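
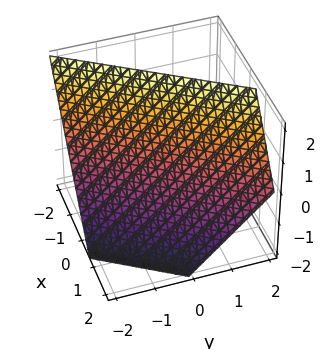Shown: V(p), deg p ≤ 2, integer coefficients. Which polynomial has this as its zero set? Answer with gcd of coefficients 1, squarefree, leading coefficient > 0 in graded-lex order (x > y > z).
3*x - 2*y + 2*z - 2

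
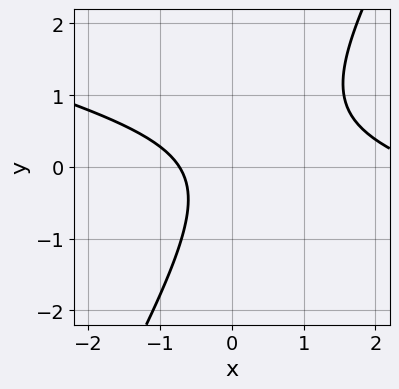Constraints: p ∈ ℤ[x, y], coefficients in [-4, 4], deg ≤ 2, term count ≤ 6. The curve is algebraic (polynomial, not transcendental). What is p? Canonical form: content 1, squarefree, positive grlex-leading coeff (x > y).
x^2 + 3*x*y - 2*y^2 - 2*x - 2

deg p = 2. A generic line meets the curve in up to 2 points.
Checking where it meets the axes: the curve avoids every integer y-axis point in the box.
These observations pin down the coefficients.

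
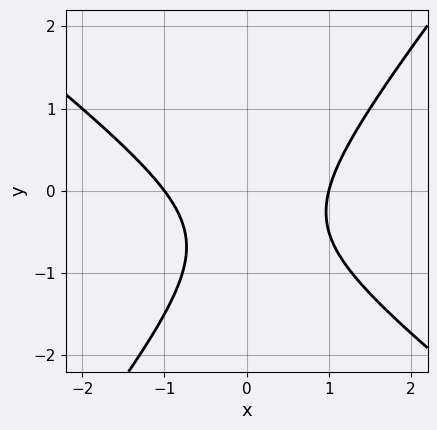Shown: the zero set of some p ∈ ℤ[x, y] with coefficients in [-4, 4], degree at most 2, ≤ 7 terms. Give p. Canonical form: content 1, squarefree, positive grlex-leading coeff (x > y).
(a) The degree is 2 — no degree-1 curve has this shape.
(b) From the visible intercepts: the x-axis gridline crossings are at x ∈ {-1, 1}; the curve avoids every integer y-axis point in the box.
(c) These observations pin down the coefficients.

2*x^2 + x*y - 2*y^2 - 2*y - 2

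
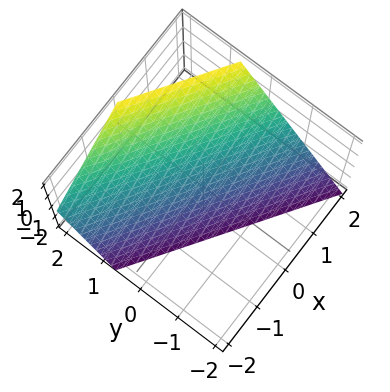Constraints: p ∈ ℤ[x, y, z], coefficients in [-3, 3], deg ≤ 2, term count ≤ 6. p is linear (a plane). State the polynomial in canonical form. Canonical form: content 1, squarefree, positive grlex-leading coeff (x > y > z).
2*x + 3*y - 2*z - 2

1. Degree: every cross-section is a straight line — this is a plane, so deg p = 1.
2. Against the integer gridlines: it meets the z-axis at z = -1 (among the integer gridlines); one x-axis crossing is at x = 1.
3. The integer polynomial consistent with all of this is the stated p.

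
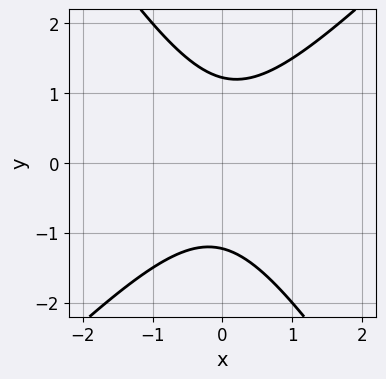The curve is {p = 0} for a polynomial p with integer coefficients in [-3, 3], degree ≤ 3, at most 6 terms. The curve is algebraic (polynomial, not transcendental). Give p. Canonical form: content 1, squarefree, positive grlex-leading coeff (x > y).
Degree: no degree-1 curve has this shape, so deg p = 2.
Checking where it meets the axes: it misses every integer gridline on the x-axis.
Matching integer coefficients to the picture gives p.

3*x^2 - x*y - 2*y^2 + 3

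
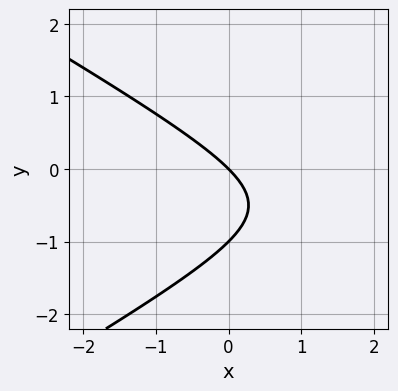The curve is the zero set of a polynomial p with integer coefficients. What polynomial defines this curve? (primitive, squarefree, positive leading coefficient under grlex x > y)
x^2 - 3*y^2 - 3*x - 3*y

1. The degree is 2 — no degree-1 curve has this shape.
2. Against the integer gridlines: among the integer gridlines, it crosses the y-axis at y ∈ {-1, 0}; it crosses the x-axis at the gridline x = 0.
3. Solving for integer coefficients yields p as stated.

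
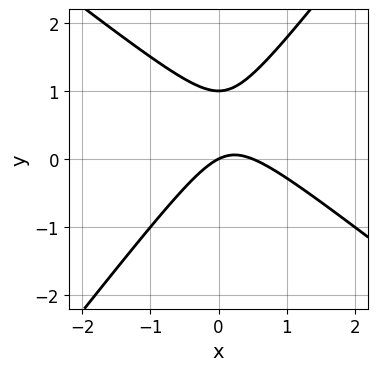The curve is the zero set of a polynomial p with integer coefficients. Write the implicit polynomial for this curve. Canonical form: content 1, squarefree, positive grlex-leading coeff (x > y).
2*x^2 + x*y - 2*y^2 - x + 2*y

First, the degree is 2 — the shape is more complex than any degree-1 curve.
Next, reading off the gridlines: it meets the x-axis at x = 0 (among the integer gridlines); the y-axis gridline crossings are at y ∈ {0, 1}.
Finally, putting this together gives p.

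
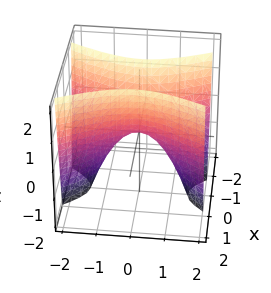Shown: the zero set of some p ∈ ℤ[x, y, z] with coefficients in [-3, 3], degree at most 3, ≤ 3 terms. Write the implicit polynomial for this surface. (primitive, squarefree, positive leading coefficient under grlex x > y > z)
3*x^2 - y^2 - z

1. deg p = 2.
2. Symmetries: the y ↦ −y reflection is a symmetry, so y appears only in even powers; the x ↦ −x reflection is a symmetry, so x appears only in even powers.
3. Observable constraints: it meets the z-axis at z = 0 (among the integer gridlines); one x-axis crossing is at x = 0; it meets the y-axis at y = 0 (among the integer gridlines).
4. The integer polynomial consistent with all of this is the stated p.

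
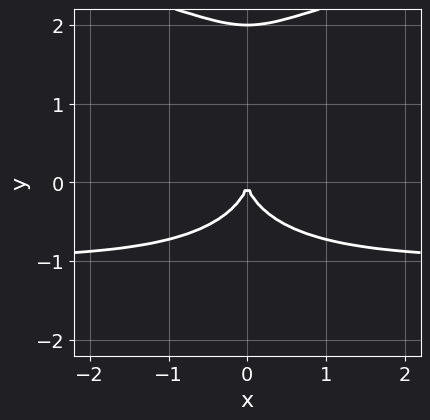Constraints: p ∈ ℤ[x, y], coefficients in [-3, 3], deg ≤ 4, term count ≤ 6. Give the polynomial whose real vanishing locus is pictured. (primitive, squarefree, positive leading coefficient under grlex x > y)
First, deg p = 4.
Next, symmetries: mirror symmetry x ↦ −x ⇒ only even powers of x.
Then, from the visible intercepts: among the integer gridlines, it crosses the y-axis at y ∈ {0, 2}; it meets the x-axis at x = 0 (among the integer gridlines).
Finally, these observations pin down the coefficients.

x^2*y^2 + y^4 - 2*x^2*y - 2*y^3 - 3*x^2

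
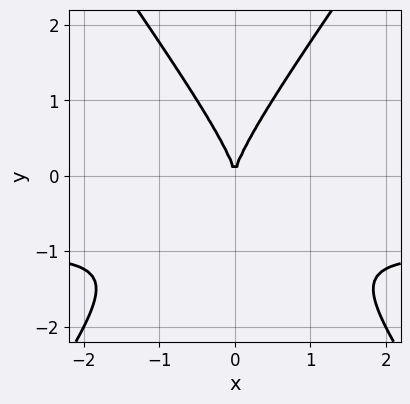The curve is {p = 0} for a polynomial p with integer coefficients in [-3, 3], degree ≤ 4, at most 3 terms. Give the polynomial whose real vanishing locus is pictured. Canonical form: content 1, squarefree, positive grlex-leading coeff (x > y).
(a) Degree: no degree-2 curve has this shape, so deg p = 3.
(b) Symmetries: it's symmetric under x → −x, forcing even powers of x.
(c) Against the integer gridlines: it meets the y-axis at y = 0 (among the integer gridlines); it meets the x-axis at x = 0 (among the integer gridlines).
(d) Matching integer coefficients to the picture gives p.

2*x^2*y - y^3 + 2*x^2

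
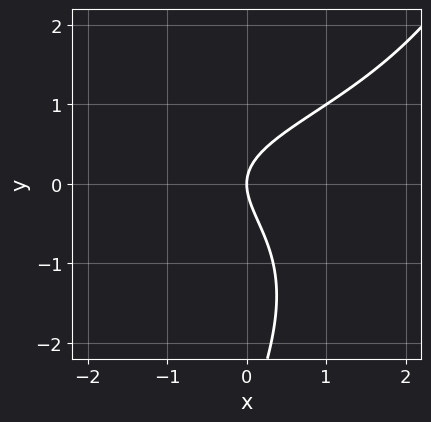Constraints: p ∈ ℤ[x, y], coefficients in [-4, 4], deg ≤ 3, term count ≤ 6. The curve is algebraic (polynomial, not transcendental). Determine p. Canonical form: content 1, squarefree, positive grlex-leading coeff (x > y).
(a) Degree: the shape is more complex than any degree-2 curve, so deg p = 3.
(b) Checking where it meets the axes: it meets the x-axis at x = 0 (among the integer gridlines); one y-axis crossing is at y = 0.
(c) The integer polynomial consistent with all of this is the stated p.

2*x*y^2 - y^3 - x*y - 3*y^2 + 3*x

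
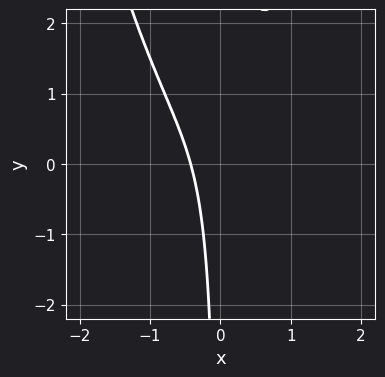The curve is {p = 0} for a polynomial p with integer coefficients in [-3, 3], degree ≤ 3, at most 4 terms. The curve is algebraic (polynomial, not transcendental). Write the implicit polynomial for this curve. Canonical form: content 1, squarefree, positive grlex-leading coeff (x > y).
2*x^3 - 2*x*y + 2*x + 1

(a) deg p = 3.
(b) Observable constraints: the curve avoids every integer y-axis point in the box.
(c) Fitting integer coefficients to these (and the overall shape) gives p.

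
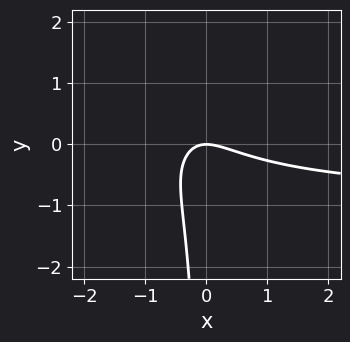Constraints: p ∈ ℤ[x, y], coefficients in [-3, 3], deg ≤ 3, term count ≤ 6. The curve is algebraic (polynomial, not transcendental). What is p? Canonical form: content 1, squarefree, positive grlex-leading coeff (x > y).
(a) deg p = 3.
(b) From the visible intercepts: one x-axis crossing is at x = 0; it meets the y-axis at y = 0 (among the integer gridlines).
(c) These observations pin down the coefficients.

2*x^2*y - 2*x*y^2 + 2*x^2 + 3*x*y + 2*y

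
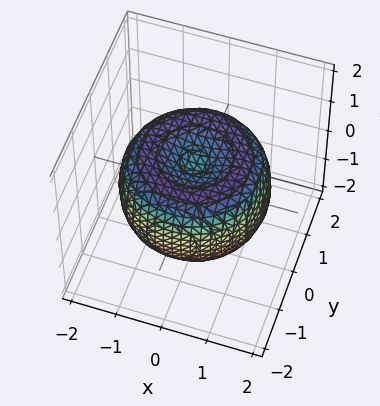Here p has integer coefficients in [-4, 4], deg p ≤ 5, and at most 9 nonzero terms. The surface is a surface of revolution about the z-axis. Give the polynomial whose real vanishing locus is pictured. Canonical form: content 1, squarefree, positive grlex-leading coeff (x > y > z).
x^4 + 2*x^2*y^2 + y^4 - 2*x^2 - 2*y^2 + 2*z^2 - 1

First, degree: the shape is more complex than any degree-3 surface, so deg p = 4.
Next, by symmetry, the z-axis is an axis of rotation, so x and y enter only as x² + y².
Then, reading off the gridlines: a circular section at z = 0 has radius between 1 and 2.
Finally, matching integer coefficients to the picture gives p.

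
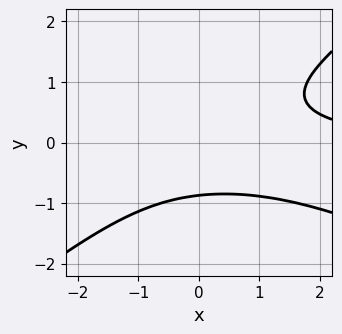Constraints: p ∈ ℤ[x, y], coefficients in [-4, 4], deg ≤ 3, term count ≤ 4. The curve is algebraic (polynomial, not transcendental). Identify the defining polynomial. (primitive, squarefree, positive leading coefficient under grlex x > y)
x^2*y + x*y^2 - 3*y^3 - 2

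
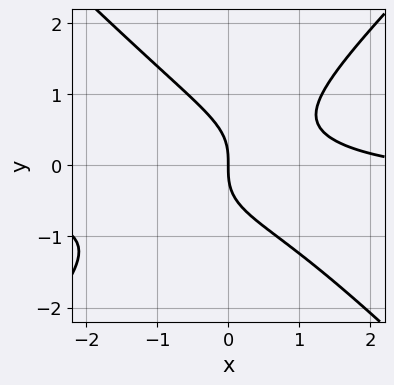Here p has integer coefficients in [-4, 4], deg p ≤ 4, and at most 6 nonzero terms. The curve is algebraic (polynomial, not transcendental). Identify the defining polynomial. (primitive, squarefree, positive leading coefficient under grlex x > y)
3*x^2*y - 3*y^3 + x^2 - 3*x

First, degree: a generic line meets the curve in up to 3 points, so deg p = 3.
Then, observable constraints: it crosses the x-axis at the gridline x = 0; one y-axis crossing is at y = 0.
Finally, solving for integer coefficients yields p as stated.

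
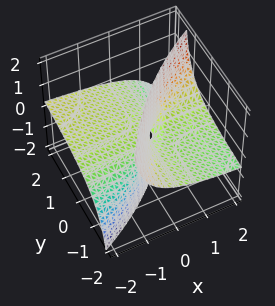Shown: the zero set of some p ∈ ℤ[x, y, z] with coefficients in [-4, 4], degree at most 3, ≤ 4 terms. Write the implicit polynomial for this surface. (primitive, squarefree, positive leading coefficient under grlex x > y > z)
deg p = 2. No degree-1 surface has this shape.
Checking where it meets the axes: it crosses the z-axis at the gridline z = 0; every point of the x-axis in the box is on the surface; the visible y-axis segment lies entirely on the surface.
Putting this together gives p.

x*y - 3*x*z + 3*y*z + z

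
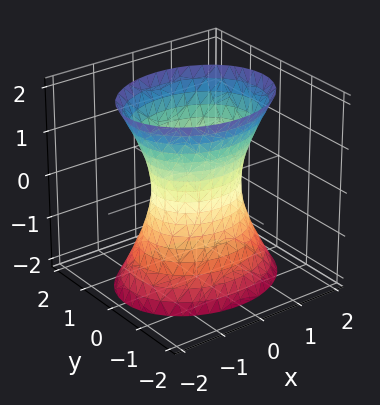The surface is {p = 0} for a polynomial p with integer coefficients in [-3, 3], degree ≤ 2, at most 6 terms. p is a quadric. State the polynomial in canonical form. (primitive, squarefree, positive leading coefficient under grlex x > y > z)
2*x^2 + 3*y^2 - z^2 - 2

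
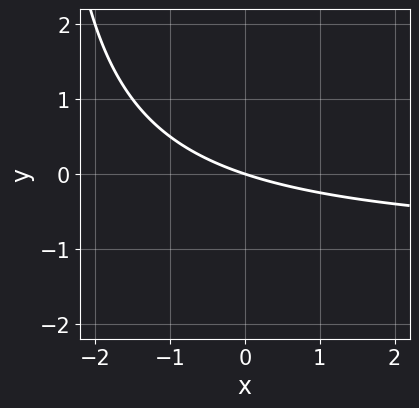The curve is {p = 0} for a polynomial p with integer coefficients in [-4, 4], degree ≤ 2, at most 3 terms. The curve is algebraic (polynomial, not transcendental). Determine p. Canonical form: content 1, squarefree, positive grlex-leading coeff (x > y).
x*y + x + 3*y

First, degree: the shape is more complex than any degree-1 curve, so deg p = 2.
Next, against the integer gridlines: it crosses the y-axis at the gridline y = 0; it meets the x-axis at x = 0 (among the integer gridlines).
Finally, these observations pin down the coefficients.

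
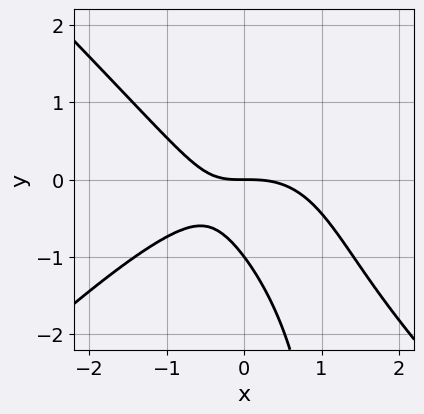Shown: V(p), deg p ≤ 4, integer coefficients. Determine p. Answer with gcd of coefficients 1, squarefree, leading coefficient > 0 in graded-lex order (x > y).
2*x^3 - 2*x*y^2 + 2*x*y + 3*y^2 + 3*y

deg p = 3. No degree-2 curve has this shape.
Observable constraints: it crosses the x-axis at the gridline x = 0; the y-axis gridline crossings are at y ∈ {-1, 0}.
Together with the visible shape, these determine p as stated.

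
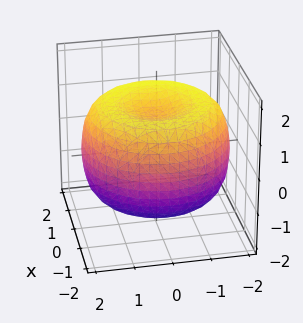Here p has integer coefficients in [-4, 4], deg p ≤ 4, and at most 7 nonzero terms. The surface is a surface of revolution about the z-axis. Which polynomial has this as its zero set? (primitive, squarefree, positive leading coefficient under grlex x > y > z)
First, the degree is 4 — a generic line meets the surface in up to 4 points.
Next, symmetries: rotational symmetry about the z-axis ⇒ p depends on x, y only through x² + y².
Next, from the visible intercepts: the z-axis gridline crossings are at z ∈ {-1, 1}; a circular section at z = 1 has radius between 1 and 2.
Finally, putting this together gives p.

x^4 + 2*x^2*y^2 + y^4 - 3*x^2 - 3*y^2 + 3*z^2 - 3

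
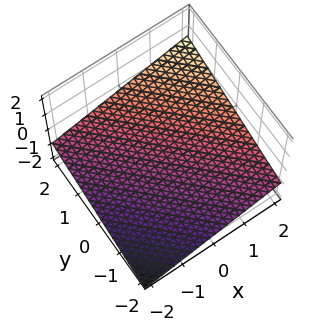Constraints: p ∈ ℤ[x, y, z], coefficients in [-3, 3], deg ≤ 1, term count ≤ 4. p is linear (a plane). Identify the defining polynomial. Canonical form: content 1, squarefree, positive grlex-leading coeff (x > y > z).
First, the degree is 1 — every cross-section is a straight line — this is a plane.
Next, checking where it meets the axes: it meets the x-axis at x = 2 (among the integer gridlines); one y-axis crossing is at y = 2.
Finally, putting this together gives p.

x + y - 3*z - 2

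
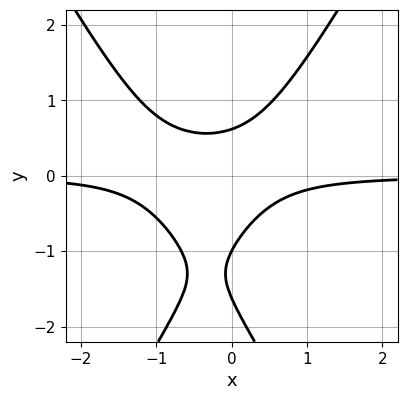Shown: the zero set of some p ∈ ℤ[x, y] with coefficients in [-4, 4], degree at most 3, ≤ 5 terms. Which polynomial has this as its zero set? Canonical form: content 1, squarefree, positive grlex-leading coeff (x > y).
3*x^2*y - y^3 + 2*x*y - 2*y^2 + 1

Degree: the shape is more complex than any degree-2 curve, so deg p = 3.
From the axis intercepts and sections: it misses every integer gridline on the x-axis; it meets the y-axis at y = -1 (among the integer gridlines).
Putting this together gives p.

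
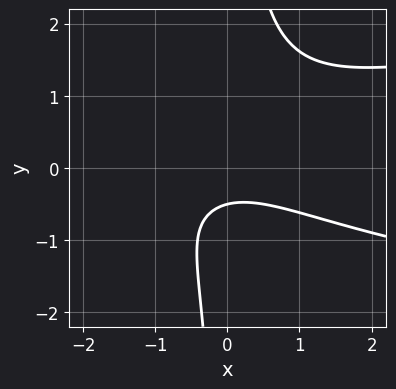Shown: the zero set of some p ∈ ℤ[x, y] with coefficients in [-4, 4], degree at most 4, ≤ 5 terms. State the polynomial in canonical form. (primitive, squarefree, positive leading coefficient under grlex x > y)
First, deg p = 3. A generic line meets the curve in up to 3 points.
Then, reading off the gridlines: no x-intercept at any integer in the box.
Finally, matching integer coefficients to the picture gives p.

2*x*y^2 - x^2 - 2*y - 1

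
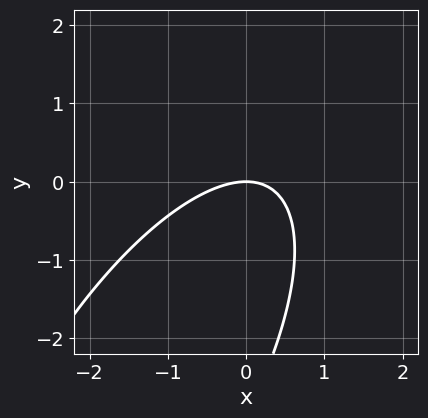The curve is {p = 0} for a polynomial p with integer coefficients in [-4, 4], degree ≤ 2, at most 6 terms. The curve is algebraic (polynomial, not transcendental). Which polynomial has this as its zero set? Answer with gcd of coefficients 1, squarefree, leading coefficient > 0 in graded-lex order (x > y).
2*x^2 - 2*x*y + y^2 + 3*y

First, degree: no degree-1 curve has this shape, so deg p = 2.
Next, checking where it meets the axes: it crosses the y-axis at the gridline y = 0; one x-axis crossing is at x = 0.
Finally, these observations pin down the coefficients.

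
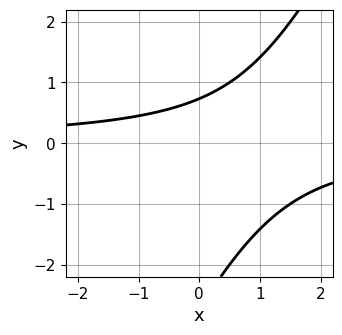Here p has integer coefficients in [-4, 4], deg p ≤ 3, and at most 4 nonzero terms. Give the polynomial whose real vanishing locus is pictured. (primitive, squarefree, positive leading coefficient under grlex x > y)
2*x*y - y^2 - 2*y + 2

Degree: the shape is more complex than any degree-1 curve, so deg p = 2.
Reading off the gridlines: it misses every integer gridline on the x-axis.
Fitting integer coefficients to these (and the overall shape) gives p.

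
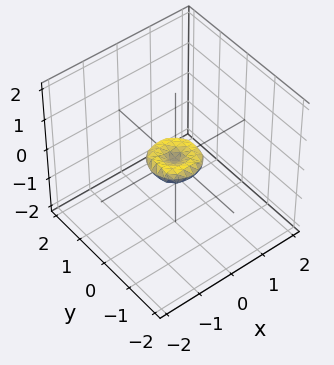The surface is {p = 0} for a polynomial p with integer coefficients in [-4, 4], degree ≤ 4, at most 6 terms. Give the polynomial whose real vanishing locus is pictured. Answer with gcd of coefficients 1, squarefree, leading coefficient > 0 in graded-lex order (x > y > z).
2*x^4 + 4*x^2*y^2 + 2*y^4 - x^2 - y^2 + 3*z^2

deg p = 4. A generic line meets the surface in up to 4 points.
Symmetries: rotational symmetry about the z-axis ⇒ p depends on x, y only through x² + y².
Against the integer gridlines: one y-axis crossing is at y = 0; one x-axis crossing is at x = 0; a circular section at z = 0 has radius between 0 and 1.
The integer polynomial consistent with all of this is the stated p.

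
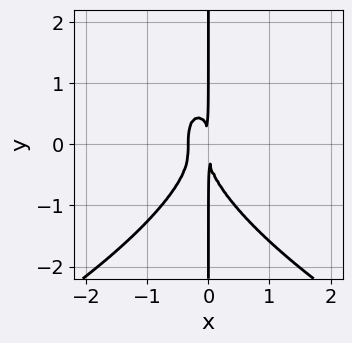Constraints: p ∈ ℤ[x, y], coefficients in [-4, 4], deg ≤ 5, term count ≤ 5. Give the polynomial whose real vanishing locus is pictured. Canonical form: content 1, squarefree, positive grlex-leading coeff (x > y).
x*y^3 + 3*x^3 + x^2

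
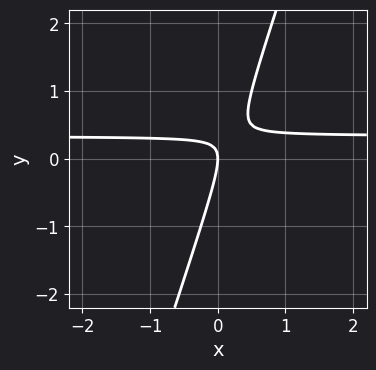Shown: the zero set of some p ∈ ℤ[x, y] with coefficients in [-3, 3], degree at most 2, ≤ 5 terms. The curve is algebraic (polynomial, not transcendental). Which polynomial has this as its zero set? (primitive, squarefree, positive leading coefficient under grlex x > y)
3*x*y - y^2 - x

1. The degree is 2 — a generic line meets the curve in up to 2 points.
2. Against the integer gridlines: it crosses the x-axis at the gridline x = 0; it crosses the y-axis at the gridline y = 0.
3. Putting this together gives p.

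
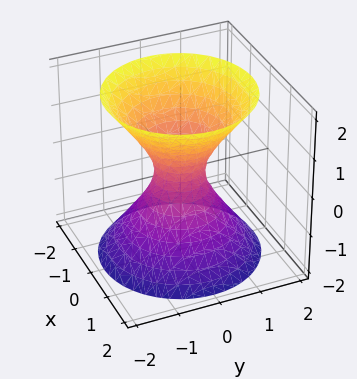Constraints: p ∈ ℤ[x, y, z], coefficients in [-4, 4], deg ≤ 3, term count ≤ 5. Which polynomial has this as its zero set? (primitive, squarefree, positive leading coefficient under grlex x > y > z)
3*x^2 + 3*y^2 - 2*z^2 - 1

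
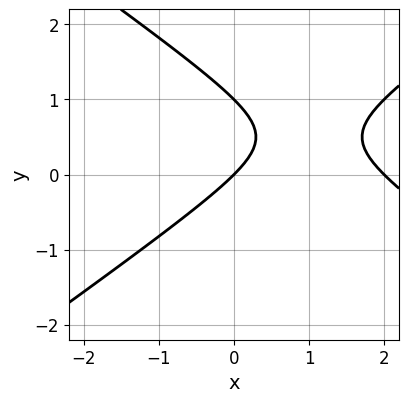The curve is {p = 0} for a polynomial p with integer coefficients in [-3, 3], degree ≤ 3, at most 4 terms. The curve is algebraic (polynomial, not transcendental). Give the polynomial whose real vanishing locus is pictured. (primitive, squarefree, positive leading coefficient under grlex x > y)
First, deg p = 2.
Next, checking where it meets the axes: the x-axis gridline crossings are at x ∈ {0, 2}; the y-axis gridline crossings are at y ∈ {0, 1}.
Finally, fitting integer coefficients to these (and the overall shape) gives p.

x^2 - 2*y^2 - 2*x + 2*y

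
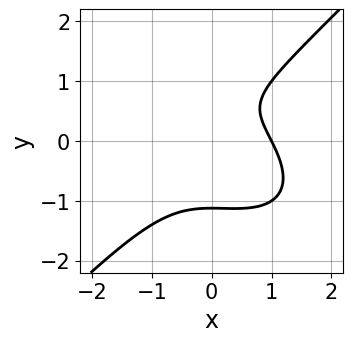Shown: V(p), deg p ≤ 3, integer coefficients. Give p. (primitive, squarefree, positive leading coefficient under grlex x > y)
2*x^3 + x^2*y - 3*y^3 + 2*y - 2

The degree is 3 — the shape is more complex than any degree-2 curve.
Observable constraints: one x-axis crossing is at x = 1.
Assembling these constraints gives the stated polynomial.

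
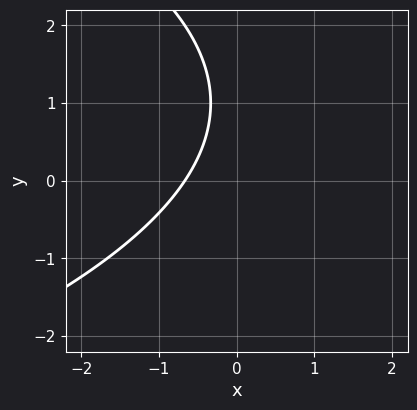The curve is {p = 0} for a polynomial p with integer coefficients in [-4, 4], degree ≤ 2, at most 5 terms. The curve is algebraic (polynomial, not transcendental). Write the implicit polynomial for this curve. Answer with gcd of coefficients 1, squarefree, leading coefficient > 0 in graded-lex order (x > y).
(a) The degree is 2 — the shape is more complex than any degree-1 curve.
(b) Checking where it meets the axes: no y-intercept at any integer in the box.
(c) Assembling these constraints gives the stated polynomial.

y^2 + 3*x - 2*y + 2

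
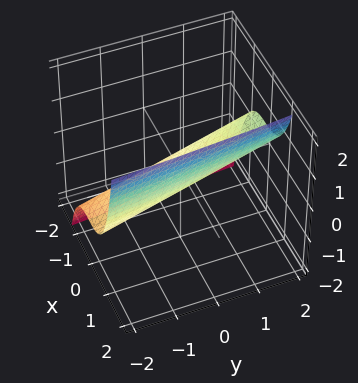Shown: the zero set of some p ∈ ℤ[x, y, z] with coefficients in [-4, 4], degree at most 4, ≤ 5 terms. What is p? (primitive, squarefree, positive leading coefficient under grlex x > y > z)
2*x^3 + y - 3*z

First, the degree is 3 — the shape is more complex than any degree-2 surface.
Then, from the visible intercepts: it crosses the y-axis at the gridline y = 0; it crosses the z-axis at the gridline z = 0; it meets the x-axis at x = 0 (among the integer gridlines).
Finally, assembling these constraints gives the stated polynomial.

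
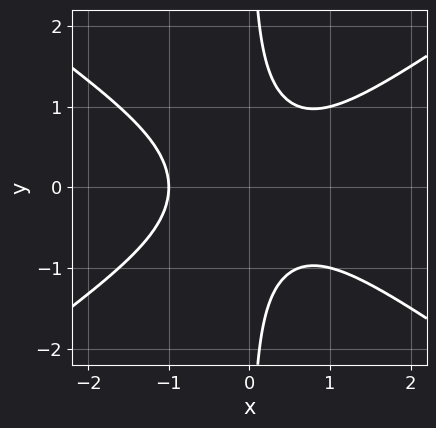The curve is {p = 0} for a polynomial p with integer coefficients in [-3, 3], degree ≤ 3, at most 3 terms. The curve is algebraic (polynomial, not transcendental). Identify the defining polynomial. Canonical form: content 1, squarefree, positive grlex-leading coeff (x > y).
1. Degree: no degree-2 curve has this shape, so deg p = 3.
2. Symmetries: the y ↦ −y reflection is a symmetry, so y appears only in even powers.
3. From the axis intercepts and sections: one x-axis crossing is at x = -1; no y-intercept at any integer in the box.
4. Assembling these constraints gives the stated polynomial.

x^3 - 2*x*y^2 + 1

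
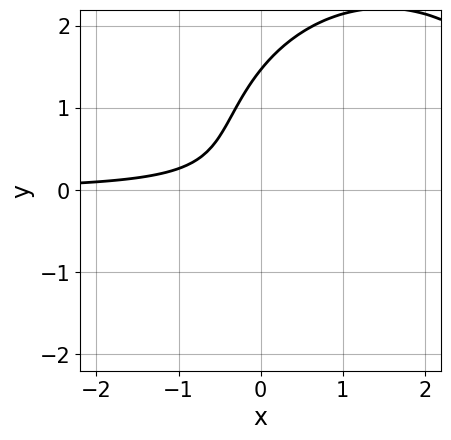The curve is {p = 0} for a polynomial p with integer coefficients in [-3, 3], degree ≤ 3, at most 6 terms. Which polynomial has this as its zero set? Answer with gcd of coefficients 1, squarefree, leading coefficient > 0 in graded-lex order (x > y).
First, the degree is 3 — the shape is more complex than any degree-2 curve.
Next, checking where it meets the axes: it misses every integer gridline on the x-axis.
Finally, putting this together gives p.

x^2*y + y^3 - 3*x*y - y^2 - 1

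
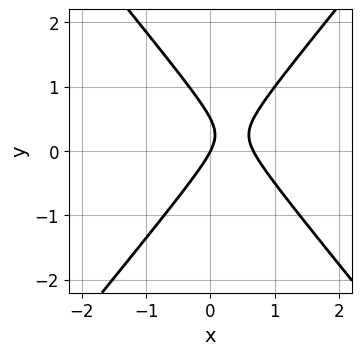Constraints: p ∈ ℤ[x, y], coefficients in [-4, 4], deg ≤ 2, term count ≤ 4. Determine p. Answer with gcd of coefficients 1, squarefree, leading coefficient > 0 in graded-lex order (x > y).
Degree: a generic line meets the curve in up to 2 points, so deg p = 2.
From the axis intercepts and sections: it crosses the x-axis at the gridline x = 0; one y-axis crossing is at y = 0.
Solving for integer coefficients yields p as stated.

3*x^2 - 2*y^2 - 2*x + y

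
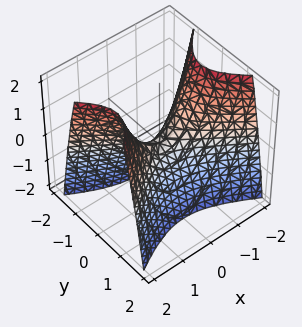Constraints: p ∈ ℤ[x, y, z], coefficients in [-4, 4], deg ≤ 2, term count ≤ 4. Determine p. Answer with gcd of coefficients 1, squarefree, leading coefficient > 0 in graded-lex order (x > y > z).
x^2 - 2*y^2 - z

First, the degree is 2 — a hyperbolic paraboloid; a quadric.
Then, symmetries: it's symmetric under x → −x, forcing even powers of x; it's symmetric under y → −y, forcing even powers of y.
Next, from the visible intercepts: one y-axis crossing is at y = 0; it meets the z-axis at z = 0 (among the integer gridlines); it crosses the x-axis at the gridline x = 0.
Finally, putting this together gives p.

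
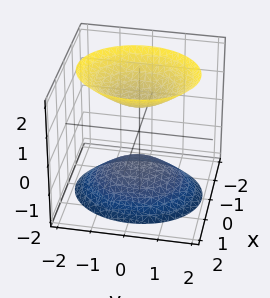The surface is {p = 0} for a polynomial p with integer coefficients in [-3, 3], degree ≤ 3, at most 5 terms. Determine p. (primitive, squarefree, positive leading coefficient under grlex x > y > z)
3*x^2 + 2*y^2 - 2*z^2 + 2

I count 2 distinct pieces.
The degree is 2 — two separate bowl-shaped sheets opening away from each other; a quadric.
Symmetries: it's symmetric under y → −y, forcing even powers of y; the z ↦ −z reflection is a symmetry, so z appears only in even powers; it's symmetric under x → −x, forcing even powers of x.
From the visible intercepts: the z-axis gridline crossings are at z ∈ {-1, 1}; it misses every integer gridline on the x-axis; the surface avoids every integer y-axis point in the box.
Matching integer coefficients to the picture gives p.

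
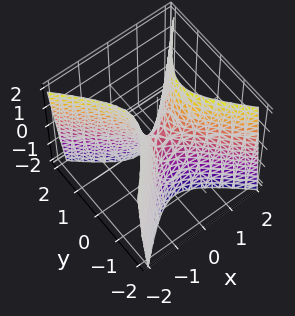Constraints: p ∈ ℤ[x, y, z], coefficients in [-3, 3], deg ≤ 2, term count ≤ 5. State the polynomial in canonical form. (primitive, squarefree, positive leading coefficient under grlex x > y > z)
3*x^2 - 3*y^2 - z

Degree: a hyperbolic paraboloid; a quadric, so deg p = 2.
Symmetries: the x ↦ −x reflection is a symmetry, so x appears only in even powers; the y ↦ −y reflection is a symmetry, so y appears only in even powers.
Observable constraints: one y-axis crossing is at y = 0; one x-axis crossing is at x = 0; it crosses the z-axis at the gridline z = 0.
The integer polynomial consistent with all of this is the stated p.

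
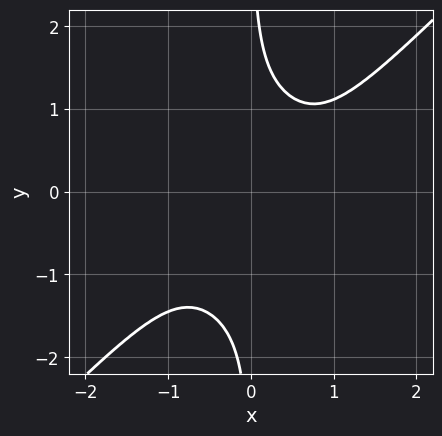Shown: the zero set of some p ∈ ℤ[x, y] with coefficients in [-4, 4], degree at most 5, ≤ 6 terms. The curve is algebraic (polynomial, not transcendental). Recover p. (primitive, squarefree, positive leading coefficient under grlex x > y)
2*x^4 - 2*x*y^3 - x*y^2 + 2

(a) deg p = 4.
(b) Reading off the gridlines: it misses every integer gridline on the y-axis; the curve avoids every integer x-axis point in the box.
(c) Matching integer coefficients to the picture gives p.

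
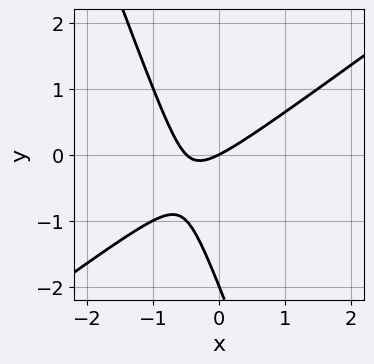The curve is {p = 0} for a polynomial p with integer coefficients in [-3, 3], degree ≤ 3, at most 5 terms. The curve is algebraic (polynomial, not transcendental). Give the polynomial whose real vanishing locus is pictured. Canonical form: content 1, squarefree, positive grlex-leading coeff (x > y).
2*x^2 - 2*x*y - y^2 + x - 2*y

1. The degree is 2 — a generic line meets the curve in up to 2 points.
2. From the axis intercepts and sections: it meets the x-axis at x = 0 (among the integer gridlines); among the integer gridlines, it crosses the y-axis at y ∈ {-2, 0}.
3. Together with the visible shape, these determine p as stated.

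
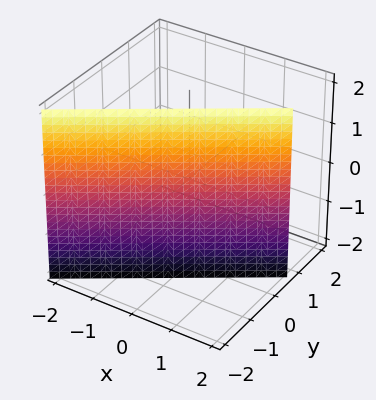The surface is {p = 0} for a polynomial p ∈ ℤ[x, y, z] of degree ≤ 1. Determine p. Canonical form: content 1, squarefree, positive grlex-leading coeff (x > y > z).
2*x - 3*y - 2

(a) The degree is 1 — the surface is flat (a plane).
(b) From the axis intercepts and sections: no z-intercept at any integer in the box; one x-axis crossing is at x = 1.
(c) Fitting integer coefficients to these (and the overall shape) gives p.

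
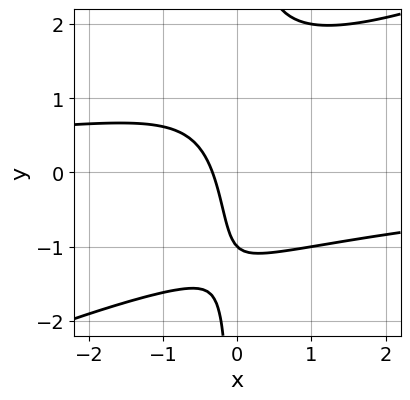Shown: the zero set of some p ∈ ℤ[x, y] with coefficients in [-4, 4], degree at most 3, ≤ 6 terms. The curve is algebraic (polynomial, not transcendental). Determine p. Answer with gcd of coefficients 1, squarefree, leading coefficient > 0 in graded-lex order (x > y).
x^2*y - 2*x*y^2 + 3*x + y + 1

First, deg p = 3. No degree-2 curve has this shape.
Then, observable constraints: it crosses the y-axis at the gridline y = -1.
Finally, these observations pin down the coefficients.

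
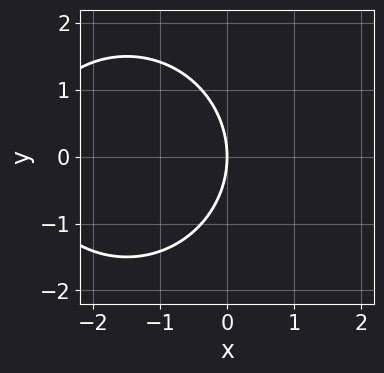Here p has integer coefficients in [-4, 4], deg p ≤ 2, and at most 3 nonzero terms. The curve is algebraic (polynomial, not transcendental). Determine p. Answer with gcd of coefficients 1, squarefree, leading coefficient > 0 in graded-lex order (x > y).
x^2 + y^2 + 3*x

(a) deg p = 2. The shape is more complex than any degree-1 curve.
(b) Symmetries: the y ↦ −y reflection is a symmetry, so y appears only in even powers.
(c) From the axis intercepts and sections: it meets the x-axis at x = 0 (among the integer gridlines); it meets the y-axis at y = 0 (among the integer gridlines).
(d) The integer polynomial consistent with all of this is the stated p.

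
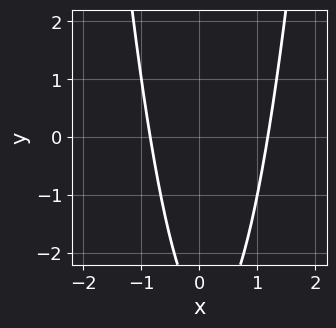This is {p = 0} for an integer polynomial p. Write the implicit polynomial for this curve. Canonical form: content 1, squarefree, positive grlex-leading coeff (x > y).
3*x^2 - x - y - 3

Degree: a generic line meets the curve in up to 2 points, so deg p = 2.
Observable constraints: no y-intercept at any integer in the box.
The integer polynomial consistent with all of this is the stated p.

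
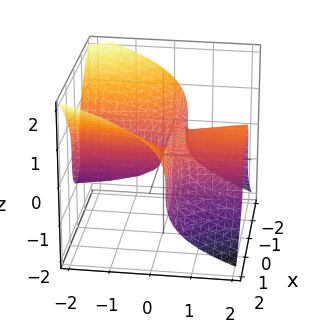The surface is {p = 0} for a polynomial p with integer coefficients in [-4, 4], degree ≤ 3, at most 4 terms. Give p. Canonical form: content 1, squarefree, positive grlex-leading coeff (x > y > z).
3*x^2*y + 3*z^3 - x^2 - y

1. The degree is 3 — the shape is more complex than any degree-2 surface.
2. Reading off the gridlines: it meets the z-axis at z = 0 (among the integer gridlines); it meets the x-axis at x = 0 (among the integer gridlines).
3. Together with the visible shape, these determine p as stated.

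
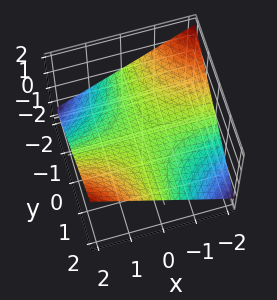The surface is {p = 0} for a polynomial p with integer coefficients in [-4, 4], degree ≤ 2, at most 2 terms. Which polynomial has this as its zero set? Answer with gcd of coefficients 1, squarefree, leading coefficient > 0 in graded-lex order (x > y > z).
x*y - 3*z

Degree: a hyperbolic paraboloid; a quadric, so deg p = 2.
From the visible intercepts: every point of the y-axis in the box is on the surface; one z-axis crossing is at z = 0.
The integer polynomial consistent with all of this is the stated p.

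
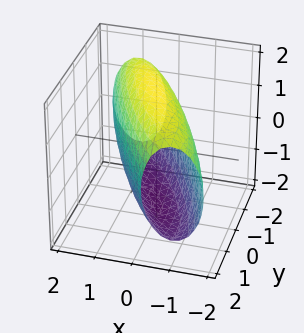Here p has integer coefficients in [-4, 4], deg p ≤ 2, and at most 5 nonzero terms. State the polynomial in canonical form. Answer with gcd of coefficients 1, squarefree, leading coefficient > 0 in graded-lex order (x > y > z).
3*x^2 + 3*x*y + y^2 + z^2 - 3

(a) deg p = 2. No degree-1 surface has this shape.
(b) Checking where it meets the axes: among the integer gridlines, it crosses the x-axis at x ∈ {-1, 1}.
(c) Solving for integer coefficients yields p as stated.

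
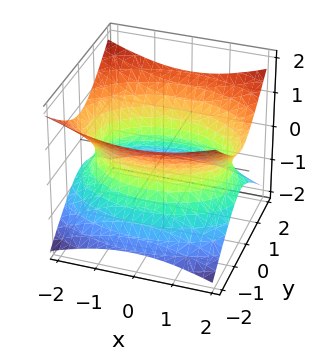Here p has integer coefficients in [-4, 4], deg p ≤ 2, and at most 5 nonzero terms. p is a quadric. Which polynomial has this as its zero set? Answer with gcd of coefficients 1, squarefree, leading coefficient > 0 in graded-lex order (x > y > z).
x^2 + 2*y^2 - 3*z^2 - 3

(a) Degree: an hourglass — one-sheet hyperboloid; a quadric, so deg p = 2.
(b) Symmetries: mirror symmetry x ↦ −x ⇒ only even powers of x; mirror symmetry y ↦ −y ⇒ only even powers of y; it's symmetric under z → −z, forcing even powers of z.
(c) Observable constraints: no z-intercept at any integer in the box.
(d) Assembling these constraints gives the stated polynomial.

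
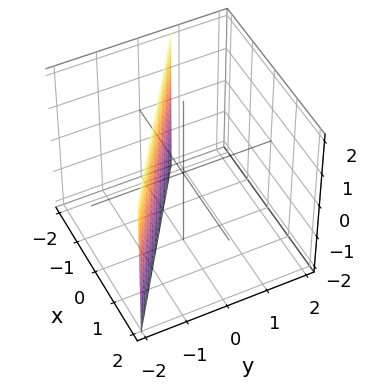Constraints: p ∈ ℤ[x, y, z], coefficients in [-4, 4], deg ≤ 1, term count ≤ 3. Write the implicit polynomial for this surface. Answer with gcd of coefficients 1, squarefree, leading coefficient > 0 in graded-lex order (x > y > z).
2*x + 3*y + 2

First, degree: the surface is flat (a plane), so deg p = 1.
Next, against the integer gridlines: it misses every integer gridline on the z-axis; it crosses the x-axis at the gridline x = -1.
Finally, solving for integer coefficients yields p as stated.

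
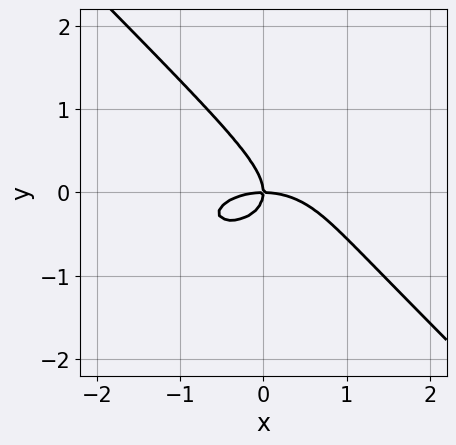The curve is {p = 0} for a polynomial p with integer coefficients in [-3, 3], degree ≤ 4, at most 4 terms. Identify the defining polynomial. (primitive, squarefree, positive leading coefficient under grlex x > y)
1. The degree is 3 — a generic line meets the curve in up to 3 points.
2. Checking where it meets the axes: one y-axis crossing is at y = 0; it crosses the x-axis at the gridline x = 0.
3. Together with the visible shape, these determine p as stated.

x^3 + 2*x*y^2 + 3*y^3 + 2*x*y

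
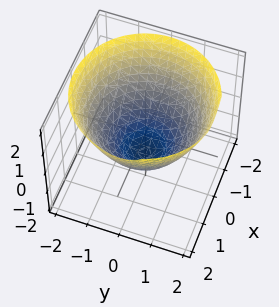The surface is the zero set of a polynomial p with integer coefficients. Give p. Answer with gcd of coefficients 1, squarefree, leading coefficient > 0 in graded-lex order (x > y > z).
(a) deg p = 2. The shape is more complex than any degree-1 surface.
(b) Symmetries: the z-axis is an axis of rotation, so x and y enter only as x² + y².
(c) From the visible intercepts: it crosses the z-axis at the gridline z = -1; a circular section at z = 1 has radius between 1 and 2.
(d) Assembling these constraints gives the stated polynomial.

2*x^2 + 2*y^2 - 3*z - 3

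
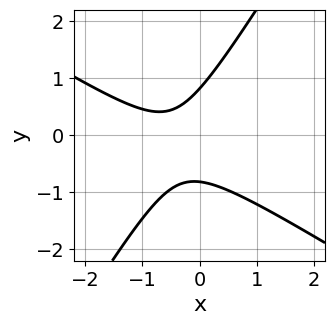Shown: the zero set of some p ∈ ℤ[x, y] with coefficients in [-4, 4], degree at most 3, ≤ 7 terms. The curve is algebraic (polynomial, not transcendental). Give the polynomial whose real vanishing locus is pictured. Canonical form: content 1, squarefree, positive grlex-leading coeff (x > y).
3*x^2 + 3*x*y - 3*y^2 + 3*x + 2

1. deg p = 2. No degree-1 curve has this shape.
2. From the visible intercepts: the curve avoids every integer x-axis point in the box.
3. Putting this together gives p.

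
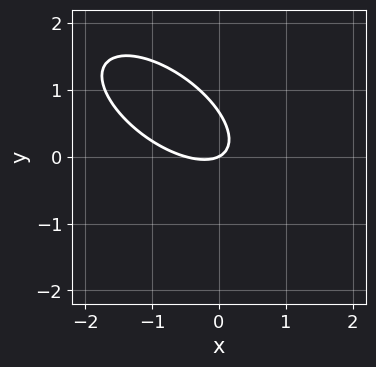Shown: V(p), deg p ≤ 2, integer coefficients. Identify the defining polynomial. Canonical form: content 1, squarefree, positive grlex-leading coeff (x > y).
2*x^2 + 3*x*y + 3*y^2 + x - 2*y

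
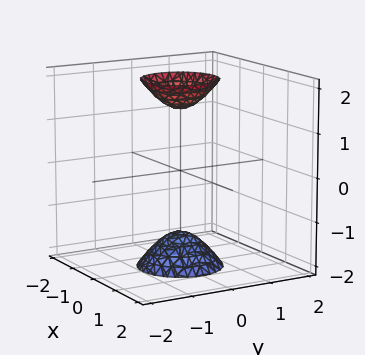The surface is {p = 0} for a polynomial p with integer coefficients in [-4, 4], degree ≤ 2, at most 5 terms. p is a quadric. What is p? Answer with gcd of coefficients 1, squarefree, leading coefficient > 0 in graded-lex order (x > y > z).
3*x^2 + 3*y^2 - z^2 + 2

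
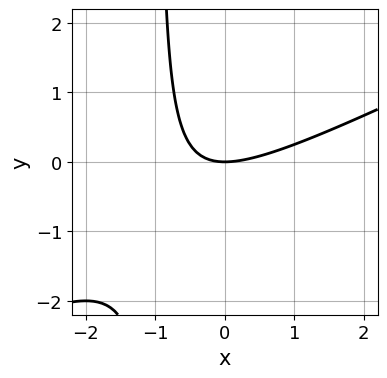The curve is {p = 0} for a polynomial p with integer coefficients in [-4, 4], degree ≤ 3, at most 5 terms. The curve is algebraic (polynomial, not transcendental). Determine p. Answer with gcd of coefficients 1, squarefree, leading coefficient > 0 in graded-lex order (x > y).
x^2 - 2*x*y - 2*y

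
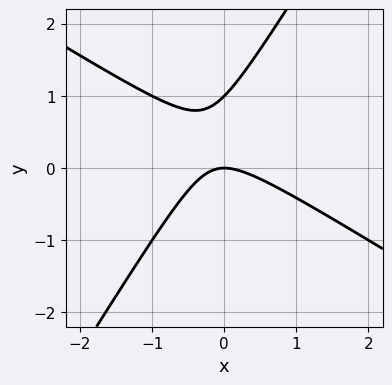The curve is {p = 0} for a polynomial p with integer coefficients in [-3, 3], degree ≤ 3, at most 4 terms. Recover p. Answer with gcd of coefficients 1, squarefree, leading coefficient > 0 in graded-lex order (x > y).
1. deg p = 2.
2. Against the integer gridlines: among the integer gridlines, it crosses the y-axis at y ∈ {0, 1}; it meets the x-axis at x = 0 (among the integer gridlines).
3. Matching integer coefficients to the picture gives p.

x^2 + x*y - y^2 + y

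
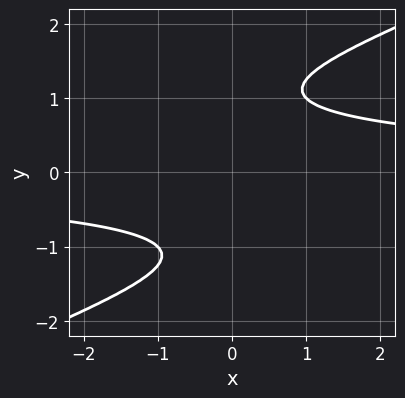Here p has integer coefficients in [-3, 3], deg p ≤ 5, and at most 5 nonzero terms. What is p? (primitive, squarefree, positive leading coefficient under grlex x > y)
x*y^3 - 2*y^4 + x*y + 3*y^2 - 3

(a) deg p = 4.
(b) From the axis intercepts and sections: the curve avoids every integer x-axis point in the box; the curve avoids every integer y-axis point in the box.
(c) Solving for integer coefficients yields p as stated.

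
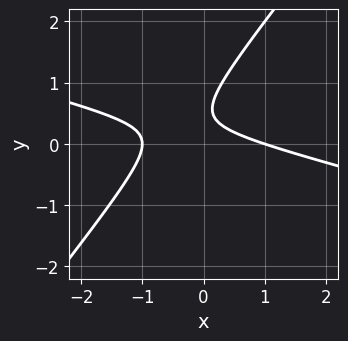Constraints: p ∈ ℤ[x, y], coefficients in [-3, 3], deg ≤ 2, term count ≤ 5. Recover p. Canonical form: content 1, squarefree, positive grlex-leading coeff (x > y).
x^2 + 3*x*y - 3*y^2 + 3*y - 1

1. deg p = 2. No degree-1 curve has this shape.
2. From the visible intercepts: no y-intercept at any integer in the box; the x-axis gridline crossings are at x ∈ {-1, 1}.
3. These observations pin down the coefficients.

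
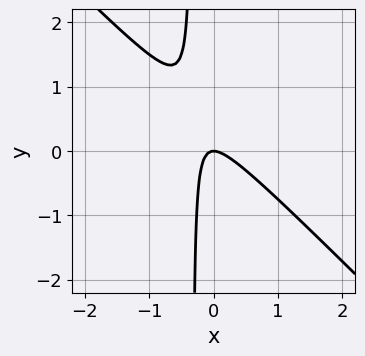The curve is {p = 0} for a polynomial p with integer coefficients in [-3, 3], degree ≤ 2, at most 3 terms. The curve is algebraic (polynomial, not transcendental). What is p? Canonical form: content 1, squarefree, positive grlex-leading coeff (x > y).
3*x^2 + 3*x*y + y

The degree is 2 — no degree-1 curve has this shape.
Against the integer gridlines: one y-axis crossing is at y = 0; it crosses the x-axis at the gridline x = 0.
Assembling these constraints gives the stated polynomial.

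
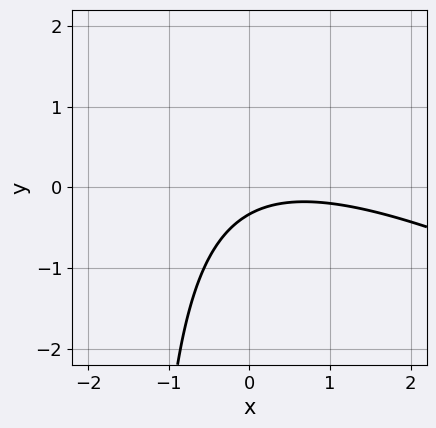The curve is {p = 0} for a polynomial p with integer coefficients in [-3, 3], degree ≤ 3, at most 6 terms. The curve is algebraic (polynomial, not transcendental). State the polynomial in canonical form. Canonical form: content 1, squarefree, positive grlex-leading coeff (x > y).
Degree: a generic line meets the curve in up to 2 points, so deg p = 2.
From the axis intercepts and sections: it misses every integer gridline on the x-axis.
Fitting integer coefficients to these (and the overall shape) gives p.

x^2 + 2*x*y - x + 3*y + 1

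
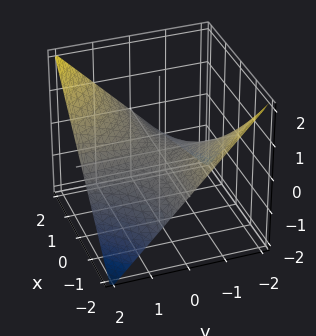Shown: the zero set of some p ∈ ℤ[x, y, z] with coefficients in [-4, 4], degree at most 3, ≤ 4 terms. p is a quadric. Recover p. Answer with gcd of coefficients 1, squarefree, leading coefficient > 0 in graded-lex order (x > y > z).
The degree is 2 — a hyperbolic paraboloid; a quadric.
Reading off the gridlines: the visible y-axis segment lies entirely on the surface; it crosses the z-axis at the gridline z = 0; every point of the x-axis in the box is on the surface.
Putting this together gives p.

x*y - 2*z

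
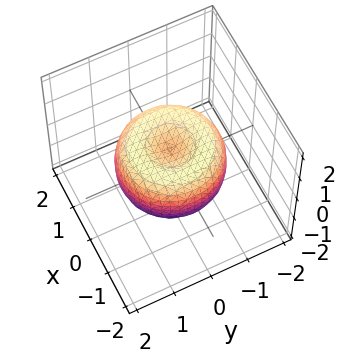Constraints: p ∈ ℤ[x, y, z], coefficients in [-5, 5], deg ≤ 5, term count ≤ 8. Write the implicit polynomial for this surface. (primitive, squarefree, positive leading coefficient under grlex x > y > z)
2*x^4 + 4*x^2*y^2 + 2*y^4 - 3*x^2 - 3*y^2 + 3*z^2 - 1

First, deg p = 4. A generic line meets the surface in up to 4 points.
Next, symmetry: the z-axis is an axis of rotation, so x and y enter only as x² + y².
Then, checking where it meets the axes: a circular section at z = 0 has radius between 1 and 2.
Finally, assembling these constraints gives the stated polynomial.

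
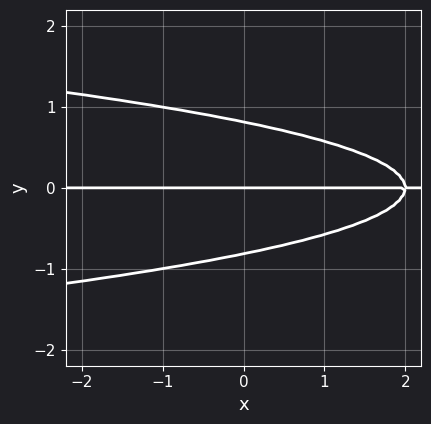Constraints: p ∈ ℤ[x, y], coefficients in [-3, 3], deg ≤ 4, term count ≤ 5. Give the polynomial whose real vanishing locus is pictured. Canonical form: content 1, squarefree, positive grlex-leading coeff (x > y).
3*y^3 + x*y - 2*y

(a) deg p = 3.
(b) From the axis intercepts and sections: every point of the x-axis in the box is on the curve; one y-axis crossing is at y = 0.
(c) Fitting integer coefficients to these (and the overall shape) gives p.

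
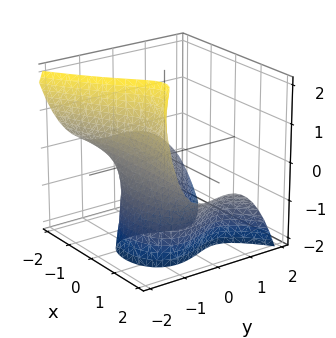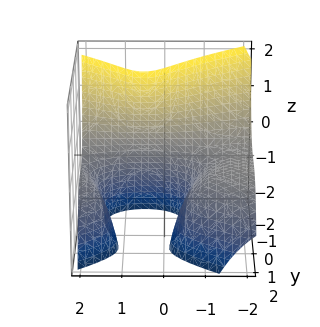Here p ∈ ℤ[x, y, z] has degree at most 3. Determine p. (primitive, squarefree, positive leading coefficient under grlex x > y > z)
The degree is 3 — no degree-2 surface has this shape.
Observable constraints: the surface avoids every integer x-axis point in the box; it misses every integer gridline on the z-axis; it meets the y-axis at y = -1 (among the integer gridlines).
Fitting integer coefficients to these (and the overall shape) gives p.

3*x^2*z + 3*y^3 - 3*x*z + 2*y*z + 3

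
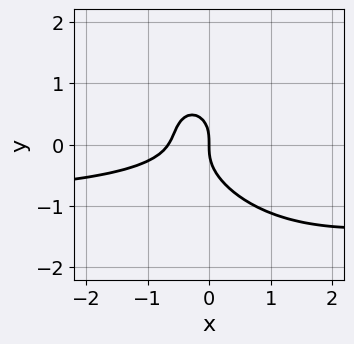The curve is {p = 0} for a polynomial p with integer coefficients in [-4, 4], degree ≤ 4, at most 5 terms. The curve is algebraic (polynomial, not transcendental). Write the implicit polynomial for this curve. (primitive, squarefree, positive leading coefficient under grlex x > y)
3*x^2*y + 2*x*y^2 + 3*y^3 + 3*x^2 + 2*x

(a) deg p = 3. The shape is more complex than any degree-2 curve.
(b) From the axis intercepts and sections: it meets the y-axis at y = 0 (among the integer gridlines); one x-axis crossing is at x = 0.
(c) Assembling these constraints gives the stated polynomial.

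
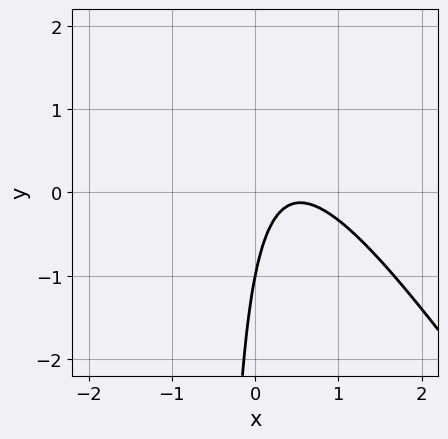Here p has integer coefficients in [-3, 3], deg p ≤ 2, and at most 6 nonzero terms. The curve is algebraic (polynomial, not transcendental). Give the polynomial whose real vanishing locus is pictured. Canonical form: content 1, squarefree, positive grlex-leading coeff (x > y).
Degree: a generic line meets the curve in up to 2 points, so deg p = 2.
Reading off the gridlines: the curve avoids every integer x-axis point in the box; one y-axis crossing is at y = -1.
The integer polynomial consistent with all of this is the stated p.

3*x^2 + 2*x*y - 3*x + y + 1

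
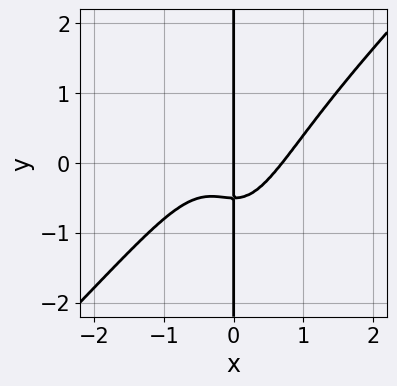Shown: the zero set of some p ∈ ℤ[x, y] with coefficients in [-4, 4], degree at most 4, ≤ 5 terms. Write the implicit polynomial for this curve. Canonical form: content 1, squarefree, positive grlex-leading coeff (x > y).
1. deg p = 4. No degree-3 curve has this shape.
2. From the visible intercepts: one x-axis crossing is at x = 0; every point of the y-axis in the box is on the curve.
3. Assembling these constraints gives the stated polynomial.

3*x^4 - 3*x^3*y - 2*x*y - x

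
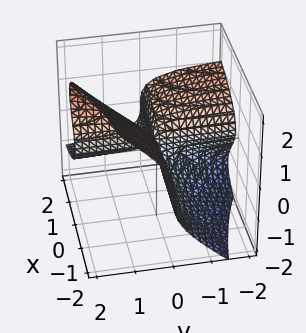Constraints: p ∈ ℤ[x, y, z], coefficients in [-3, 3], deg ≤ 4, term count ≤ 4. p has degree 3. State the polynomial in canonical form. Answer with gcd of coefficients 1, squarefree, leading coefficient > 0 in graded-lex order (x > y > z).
3*y*z^2 - 3*z^3 - 3*x*y + y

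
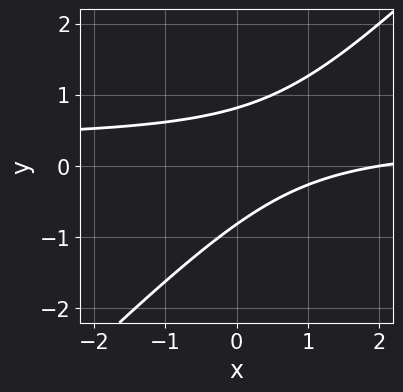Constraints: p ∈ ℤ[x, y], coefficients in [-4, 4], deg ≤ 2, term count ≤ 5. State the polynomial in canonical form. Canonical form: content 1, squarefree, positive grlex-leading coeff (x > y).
3*x*y - 3*y^2 - x + 2

Degree: a generic line meets the curve in up to 2 points, so deg p = 2.
Observable constraints: it meets the x-axis at x = 2 (among the integer gridlines).
Matching integer coefficients to the picture gives p.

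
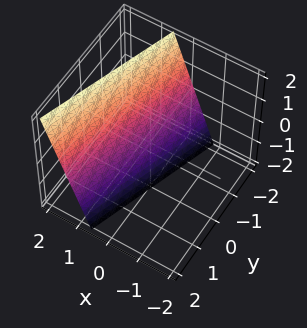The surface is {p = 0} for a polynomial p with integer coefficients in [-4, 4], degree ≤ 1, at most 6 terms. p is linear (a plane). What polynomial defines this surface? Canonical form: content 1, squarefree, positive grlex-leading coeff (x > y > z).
3*x - y - z - 2

First, deg p = 1.
Then, against the integer gridlines: one y-axis crossing is at y = -2; it crosses the z-axis at the gridline z = -2.
Finally, putting this together gives p.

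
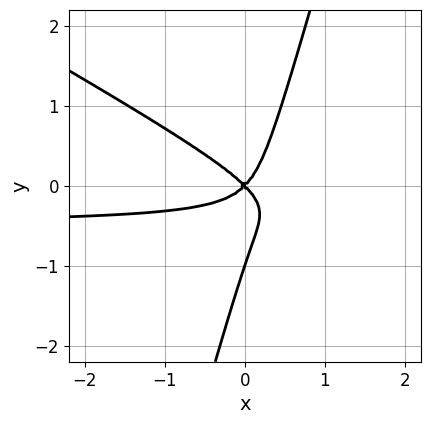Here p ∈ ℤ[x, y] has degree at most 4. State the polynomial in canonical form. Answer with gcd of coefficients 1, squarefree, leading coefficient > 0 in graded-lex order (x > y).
1. Degree: the shape is more complex than any degree-2 curve, so deg p = 3.
2. Observable constraints: one x-axis crossing is at x = 0; among the integer gridlines, it crosses the y-axis at y ∈ {-1, 0}.
3. Fitting integer coefficients to these (and the overall shape) gives p.

2*x^2*y + 3*x*y^2 - y^3 + x^2 - y^2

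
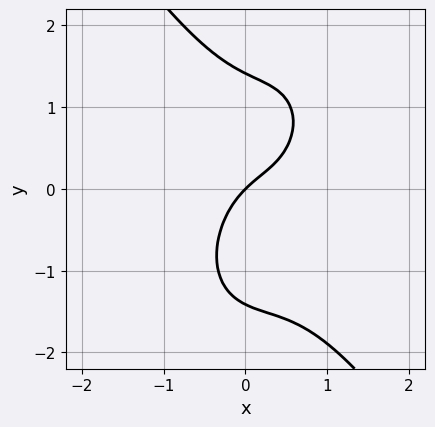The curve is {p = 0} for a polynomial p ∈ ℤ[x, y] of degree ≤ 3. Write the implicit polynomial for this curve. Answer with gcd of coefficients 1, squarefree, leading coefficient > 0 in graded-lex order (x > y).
3*x^3 + y^3 - 2*x^2 + 2*x - 2*y

1. Degree: a generic line meets the curve in up to 3 points, so deg p = 3.
2. Reading off the gridlines: one x-axis crossing is at x = 0; it crosses the y-axis at the gridline y = 0.
3. Fitting integer coefficients to these (and the overall shape) gives p.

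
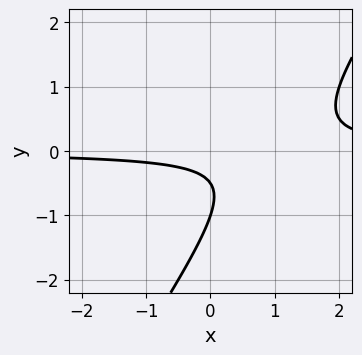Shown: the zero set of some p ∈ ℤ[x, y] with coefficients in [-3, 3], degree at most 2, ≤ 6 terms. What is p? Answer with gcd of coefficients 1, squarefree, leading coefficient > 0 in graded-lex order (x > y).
3*x*y - 2*y^2 - 3*y - 1

(a) The degree is 2 — no degree-1 curve has this shape.
(b) Against the integer gridlines: it meets the y-axis at y = -1 (among the integer gridlines); no x-intercept at any integer in the box.
(c) The integer polynomial consistent with all of this is the stated p.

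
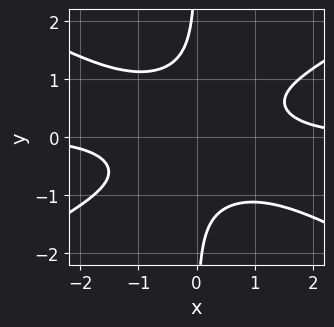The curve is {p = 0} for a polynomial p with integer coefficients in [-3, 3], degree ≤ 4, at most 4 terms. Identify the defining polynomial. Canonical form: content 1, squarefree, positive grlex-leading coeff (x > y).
x^3*y - 3*x*y^3 + x*y - 2

1. Degree: the shape is more complex than any degree-3 curve, so deg p = 4.
2. Against the integer gridlines: no x-intercept at any integer in the box; it misses every integer gridline on the y-axis.
3. Assembling these constraints gives the stated polynomial.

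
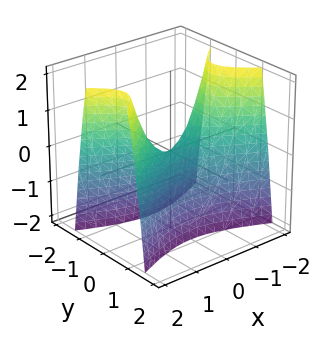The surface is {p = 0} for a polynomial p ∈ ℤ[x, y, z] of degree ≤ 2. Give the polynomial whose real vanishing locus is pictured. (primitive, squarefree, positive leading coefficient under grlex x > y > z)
x^2 - 3*y^2 - z

(a) The degree is 2 — a saddle surface; a quadric.
(b) Symmetries: mirror symmetry y ↦ −y ⇒ only even powers of y; it's symmetric under x → −x, forcing even powers of x.
(c) From the visible intercepts: one y-axis crossing is at y = 0; one z-axis crossing is at z = 0; it crosses the x-axis at the gridline x = 0.
(d) Matching integer coefficients to the picture gives p.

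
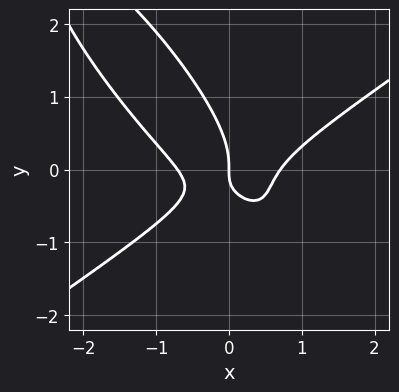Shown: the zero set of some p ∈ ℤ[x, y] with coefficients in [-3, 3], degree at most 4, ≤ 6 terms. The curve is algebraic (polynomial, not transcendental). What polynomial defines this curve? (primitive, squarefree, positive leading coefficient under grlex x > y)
1. The degree is 3 — a generic line meets the curve in up to 3 points.
2. Checking where it meets the axes: it meets the x-axis at x = 0 (among the integer gridlines); one y-axis crossing is at y = 0.
3. Together with the visible shape, these determine p as stated.

2*x^3 - 3*x*y^2 - 2*y^3 - 2*x*y - x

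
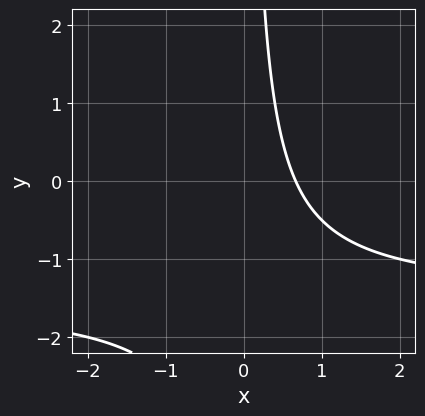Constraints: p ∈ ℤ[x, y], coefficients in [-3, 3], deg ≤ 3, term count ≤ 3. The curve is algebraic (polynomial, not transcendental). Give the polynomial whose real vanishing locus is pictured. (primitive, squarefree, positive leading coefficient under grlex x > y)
2*x*y + 3*x - 2

The degree is 2 — a generic line meets the curve in up to 2 points.
Against the integer gridlines: no y-intercept at any integer in the box.
These observations pin down the coefficients.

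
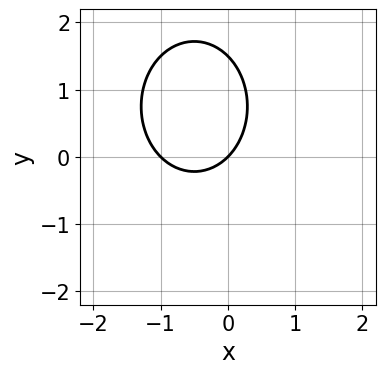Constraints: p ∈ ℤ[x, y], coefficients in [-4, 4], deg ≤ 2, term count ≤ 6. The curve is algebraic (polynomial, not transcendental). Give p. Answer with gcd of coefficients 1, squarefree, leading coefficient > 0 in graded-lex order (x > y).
First, deg p = 2. The shape is more complex than any degree-1 curve.
Next, reading off the gridlines: it crosses the y-axis at the gridline y = 0; among the integer gridlines, it crosses the x-axis at x ∈ {-1, 0}.
Finally, matching integer coefficients to the picture gives p.

3*x^2 + 2*y^2 + 3*x - 3*y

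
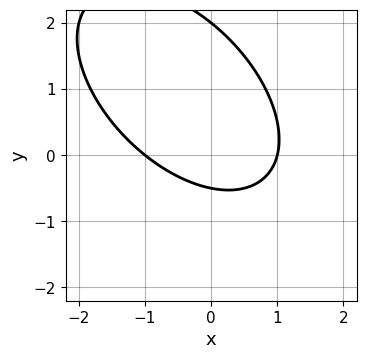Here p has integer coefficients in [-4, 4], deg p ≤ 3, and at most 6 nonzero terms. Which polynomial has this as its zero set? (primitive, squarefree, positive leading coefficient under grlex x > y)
2*x^2 + 2*x*y + 2*y^2 - 3*y - 2

1. Degree: no degree-1 curve has this shape, so deg p = 2.
2. From the axis intercepts and sections: the x-axis gridline crossings are at x ∈ {-1, 1}; one y-axis crossing is at y = 2.
3. Fitting integer coefficients to these (and the overall shape) gives p.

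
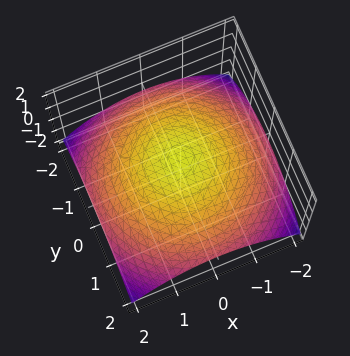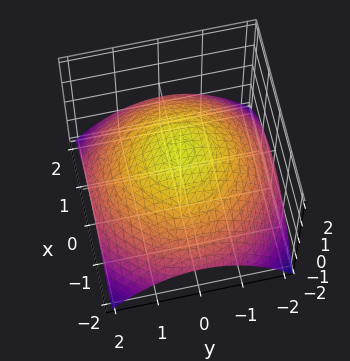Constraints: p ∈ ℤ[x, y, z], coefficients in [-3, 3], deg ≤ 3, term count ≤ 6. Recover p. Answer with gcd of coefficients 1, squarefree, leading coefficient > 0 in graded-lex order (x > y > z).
x^2 + y^2 + 3*z - 3

First, the degree is 2 — a generic line meets the surface in up to 2 points.
Next, symmetries: every cross-section ⟂ z is a circle, so x, y appear only via x² + y².
Then, from the axis intercepts and sections: one z-axis crossing is at z = 1; a circular section at z = 0 has radius between 1 and 2.
Finally, solving for integer coefficients yields p as stated.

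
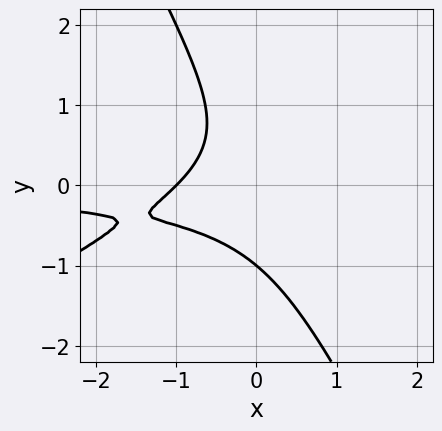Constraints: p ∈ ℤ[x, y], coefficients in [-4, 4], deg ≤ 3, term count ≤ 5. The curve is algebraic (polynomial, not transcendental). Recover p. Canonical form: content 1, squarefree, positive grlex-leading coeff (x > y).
(a) deg p = 3. A generic line meets the curve in up to 3 points.
(b) Reading off the gridlines: it meets the y-axis at y = -1 (among the integer gridlines); one x-axis crossing is at x = -1.
(c) Putting this together gives p.

2*x^2*y - 3*x*y^2 - 2*y^3 - 2*x - 2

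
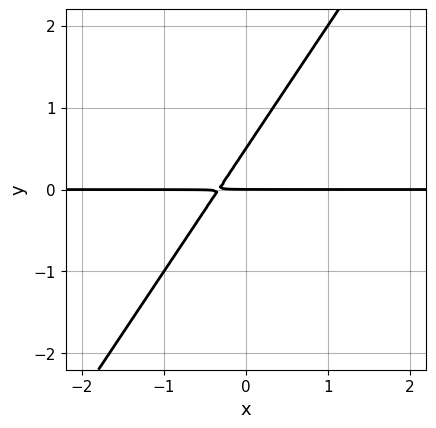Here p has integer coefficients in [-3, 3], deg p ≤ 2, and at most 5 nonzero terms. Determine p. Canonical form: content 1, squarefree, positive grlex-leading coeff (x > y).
First, deg p = 2.
Next, observable constraints: one y-axis crossing is at y = 0; the visible x-axis segment lies entirely on the curve.
Finally, the integer polynomial consistent with all of this is the stated p.

3*x*y - 2*y^2 + y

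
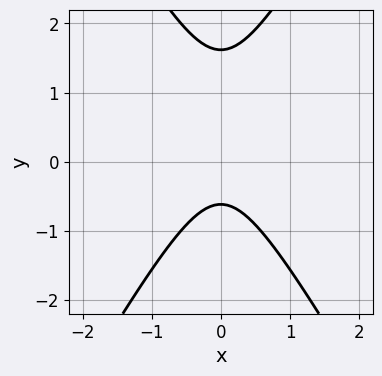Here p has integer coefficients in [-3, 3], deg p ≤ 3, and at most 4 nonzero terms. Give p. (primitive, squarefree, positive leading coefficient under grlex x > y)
3*x^2 - y^2 + y + 1

(a) Degree: the shape is more complex than any degree-1 curve, so deg p = 2.
(b) Symmetries: the x ↦ −x reflection is a symmetry, so x appears only in even powers.
(c) Against the integer gridlines: it misses every integer gridline on the x-axis.
(d) Assembling these constraints gives the stated polynomial.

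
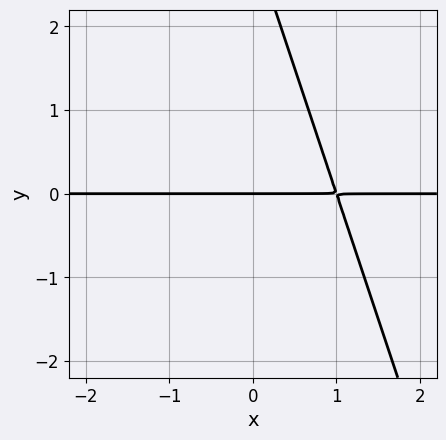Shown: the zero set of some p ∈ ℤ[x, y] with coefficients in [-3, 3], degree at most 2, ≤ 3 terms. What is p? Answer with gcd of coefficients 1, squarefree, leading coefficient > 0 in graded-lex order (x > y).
3*x*y + y^2 - 3*y

Degree: a generic line meets the curve in up to 2 points, so deg p = 2.
Against the integer gridlines: it meets the y-axis at y = 0 (among the integer gridlines); every point of the x-axis in the box is on the curve.
Putting this together gives p.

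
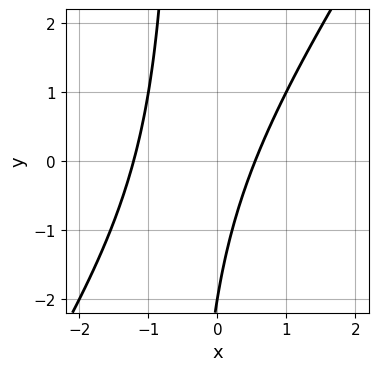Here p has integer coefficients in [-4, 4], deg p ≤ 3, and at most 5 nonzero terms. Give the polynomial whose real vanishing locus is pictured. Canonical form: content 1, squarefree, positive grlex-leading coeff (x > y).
3*x^2 - 2*x*y + 2*x - y - 2

(a) The degree is 2 — the shape is more complex than any degree-1 curve.
(b) From the visible intercepts: it meets the y-axis at y = -2 (among the integer gridlines).
(c) These observations pin down the coefficients.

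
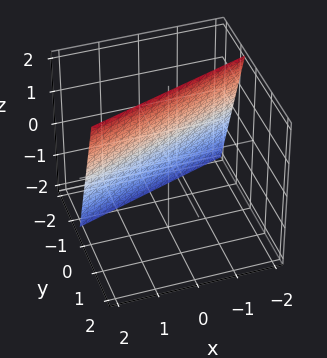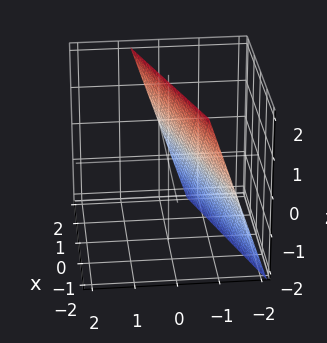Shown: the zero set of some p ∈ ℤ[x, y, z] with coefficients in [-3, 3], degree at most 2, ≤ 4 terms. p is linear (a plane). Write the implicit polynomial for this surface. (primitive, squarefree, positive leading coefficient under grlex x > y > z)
(a) Degree: the surface is flat (a plane), so deg p = 1.
(b) From the axis intercepts and sections: it crosses the z-axis at the gridline z = 2; one x-axis crossing is at x = 2.
(c) These observations pin down the coefficients.

x - 3*y + z - 2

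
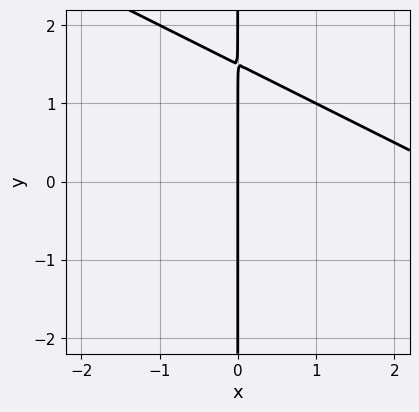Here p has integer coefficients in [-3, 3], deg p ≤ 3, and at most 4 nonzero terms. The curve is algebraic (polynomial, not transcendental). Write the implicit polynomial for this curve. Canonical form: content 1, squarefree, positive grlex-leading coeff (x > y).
x^2 + 2*x*y - 3*x

The degree is 2 — no degree-1 curve has this shape.
Checking where it meets the axes: every point of the y-axis in the box is on the curve; one x-axis crossing is at x = 0.
Assembling these constraints gives the stated polynomial.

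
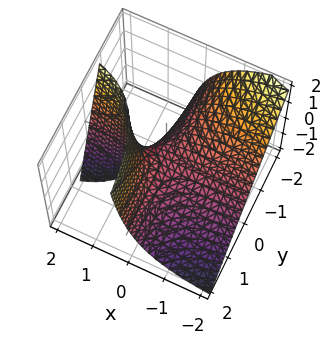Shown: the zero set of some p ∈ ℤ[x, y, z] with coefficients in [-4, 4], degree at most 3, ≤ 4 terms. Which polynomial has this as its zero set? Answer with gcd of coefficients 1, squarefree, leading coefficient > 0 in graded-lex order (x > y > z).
1. The degree is 2 — the shape is more complex than any degree-1 surface.
2. Reading off the gridlines: one z-axis crossing is at z = 0; the visible x-axis segment lies entirely on the surface.
3. These observations pin down the coefficients. Check: (0, -1, 0) on the y-axis lies on the surface, and p(0, -1, 0) = 0. ✓

3*x*y + 2*x*z - 2*z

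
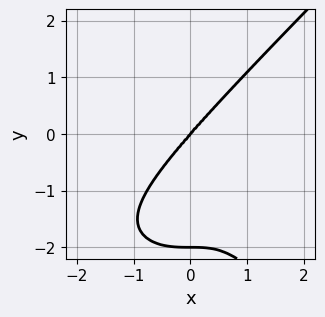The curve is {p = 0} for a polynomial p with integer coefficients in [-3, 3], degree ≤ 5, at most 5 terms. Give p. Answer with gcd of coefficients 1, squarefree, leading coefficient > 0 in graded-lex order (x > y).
deg p = 4.
From the visible intercepts: the y-axis gridline crossings are at y ∈ {-2, 0}; it meets the x-axis at x = 0 (among the integer gridlines).
Putting this together gives p.

x^4 - y^4 + 3*x^3 - 2*y^3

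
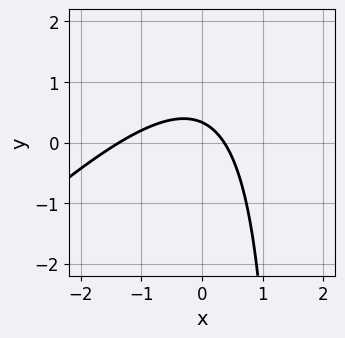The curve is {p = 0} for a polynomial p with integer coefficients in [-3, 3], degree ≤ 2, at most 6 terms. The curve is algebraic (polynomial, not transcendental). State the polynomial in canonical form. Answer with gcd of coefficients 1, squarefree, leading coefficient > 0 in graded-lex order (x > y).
2*x^2 - 2*x*y + 2*x + 3*y - 1

deg p = 2. A generic line meets the curve in up to 2 points.
The integer polynomial consistent with all of this is the stated p.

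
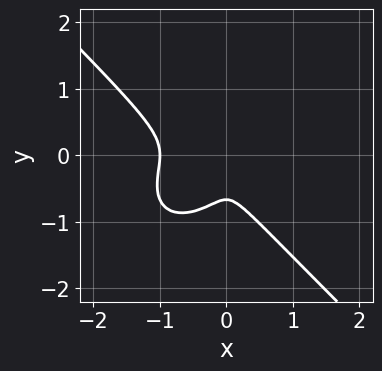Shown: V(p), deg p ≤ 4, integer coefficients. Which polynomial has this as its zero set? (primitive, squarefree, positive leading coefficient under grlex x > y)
1. The degree is 3 — the shape is more complex than any degree-2 curve.
2. Reading off the gridlines: one x-axis crossing is at x = -1.
3. Assembling these constraints gives the stated polynomial.

3*x^3 + 3*y^3 + 3*x^2 + 2*y^2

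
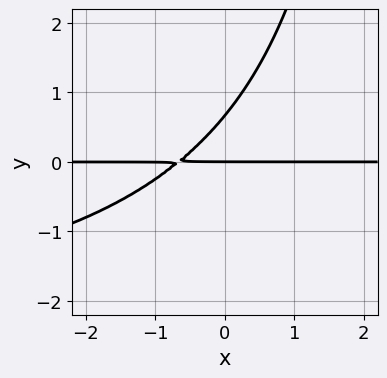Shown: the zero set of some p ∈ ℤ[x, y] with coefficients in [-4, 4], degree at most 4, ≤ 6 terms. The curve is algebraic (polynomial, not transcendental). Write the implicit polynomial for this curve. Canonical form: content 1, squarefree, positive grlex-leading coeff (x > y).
1. Degree: no degree-2 curve has this shape, so deg p = 3.
2. From the axis intercepts and sections: the visible x-axis segment lies entirely on the curve; one y-axis crossing is at y = 0.
3. Matching integer coefficients to the picture gives p.

x*y^2 + 3*x*y - 3*y^2 + 2*y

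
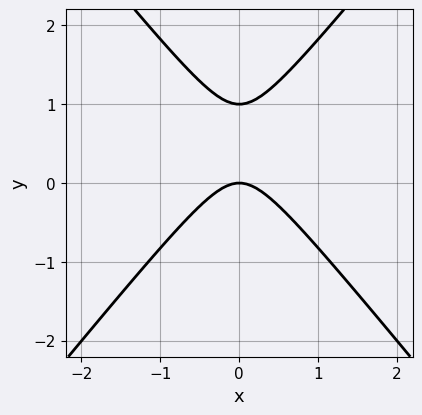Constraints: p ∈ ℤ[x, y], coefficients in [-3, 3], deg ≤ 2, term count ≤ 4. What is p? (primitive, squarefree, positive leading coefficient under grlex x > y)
deg p = 2. The shape is more complex than any degree-1 curve.
Symmetries: the x ↦ −x reflection is a symmetry, so x appears only in even powers.
Reading off the gridlines: the y-axis gridline crossings are at y ∈ {0, 1}; it crosses the x-axis at the gridline x = 0.
Matching integer coefficients to the picture gives p.

3*x^2 - 2*y^2 + 2*y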